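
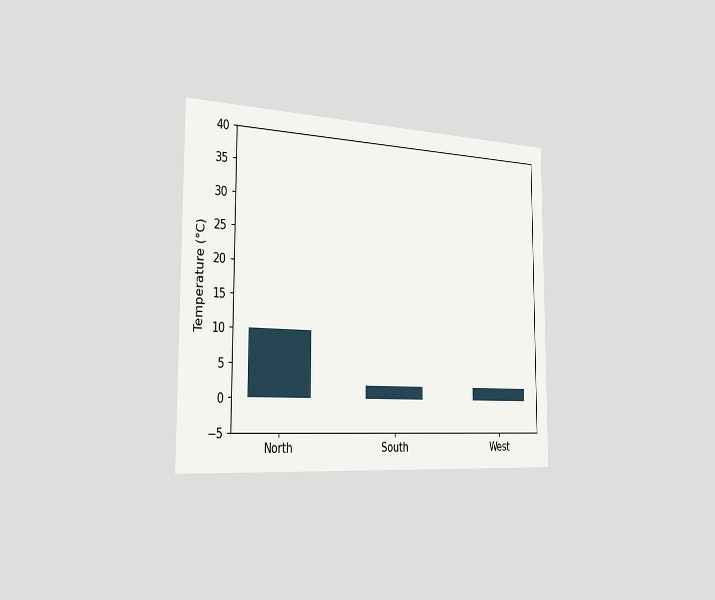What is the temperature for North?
The chart is viewed slightly from the left. Reading along the chart's y-axis, the North bar reaches 10°C.

10°C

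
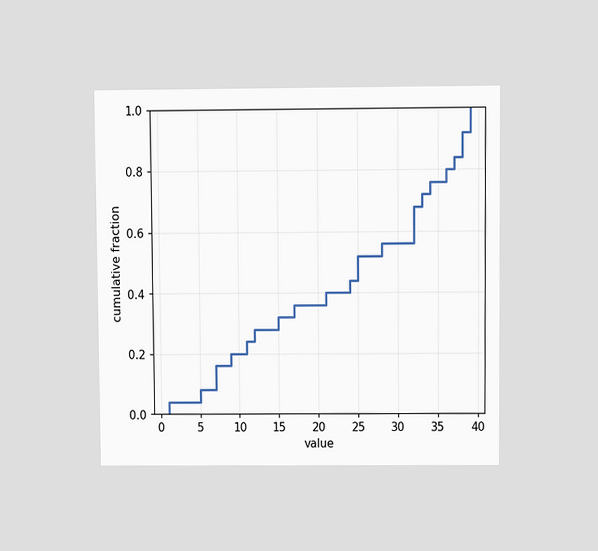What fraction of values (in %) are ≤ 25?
The chart is viewed at a slight angle. At x=25 the ECDF step is at 52%.

52%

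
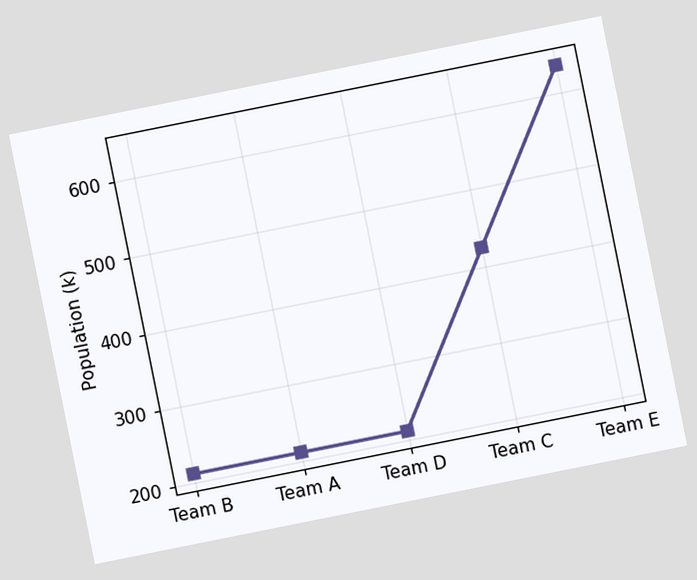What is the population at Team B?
The chart is tilted about 11° counter-clockwise. At Team B, the line is at 212k.

212k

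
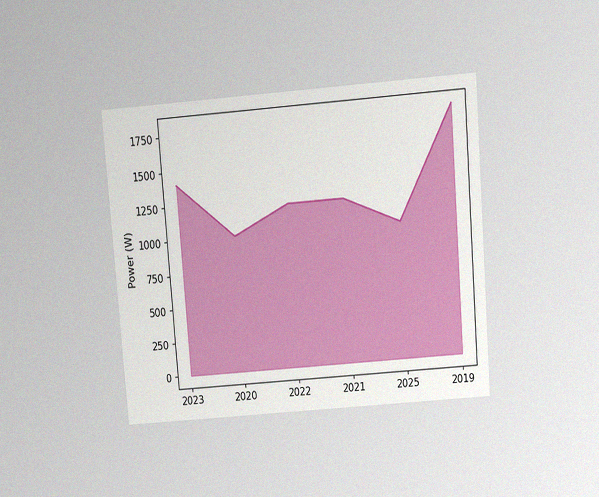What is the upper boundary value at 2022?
The chart is tilted about 4° counter-clockwise and viewed slightly from above, with some photo noise. At 2022 the upper boundary is at 1200W.

1200W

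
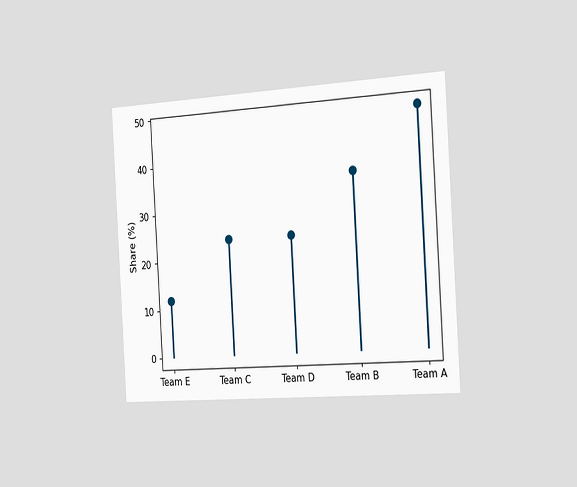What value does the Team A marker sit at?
48%

The chart is tilted about 3° counter-clockwise and viewed slightly from the right. The Team A marker sits at 48%.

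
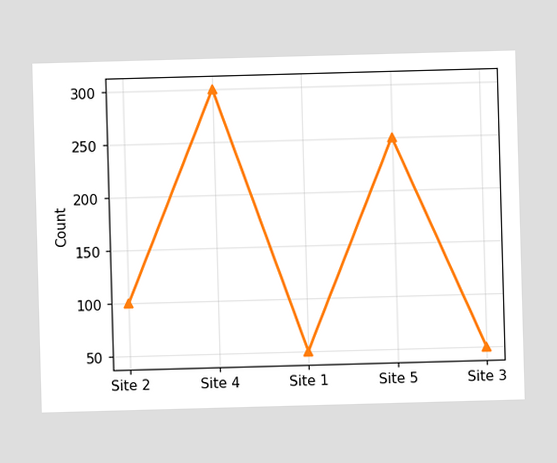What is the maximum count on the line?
The highest point is at Site 4, and reading across to the y-axis gives 300.

300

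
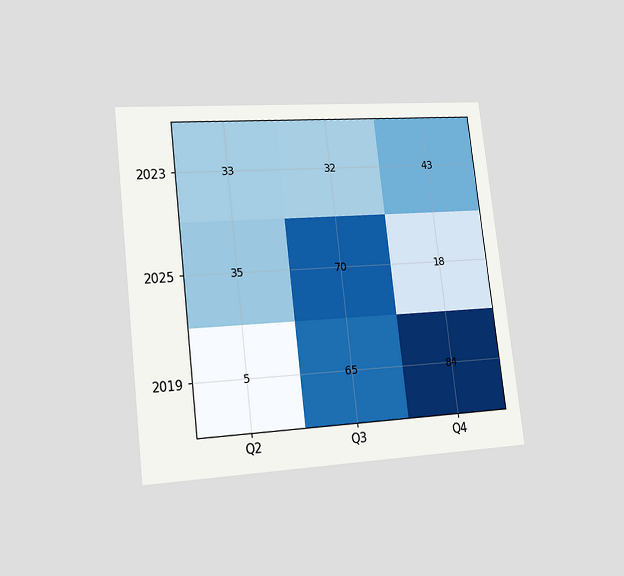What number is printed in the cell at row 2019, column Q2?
5

The chart is tilted about 7° counter-clockwise and viewed slightly from the left. The (2019, Q2) cell reads 5.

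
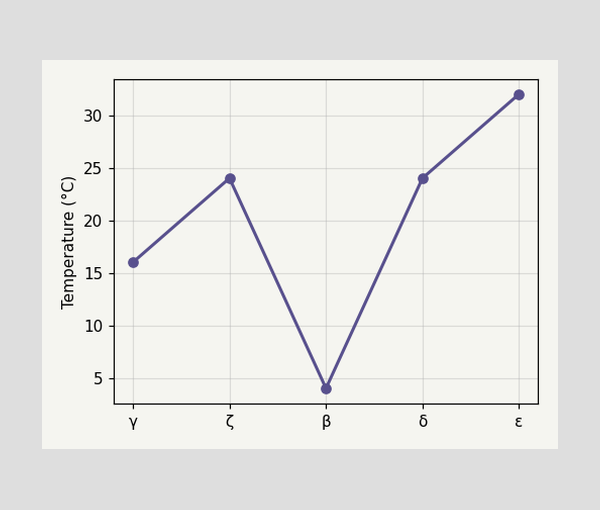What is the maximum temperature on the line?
32°C

The highest point is at ε, and reading across to the y-axis gives 32°C.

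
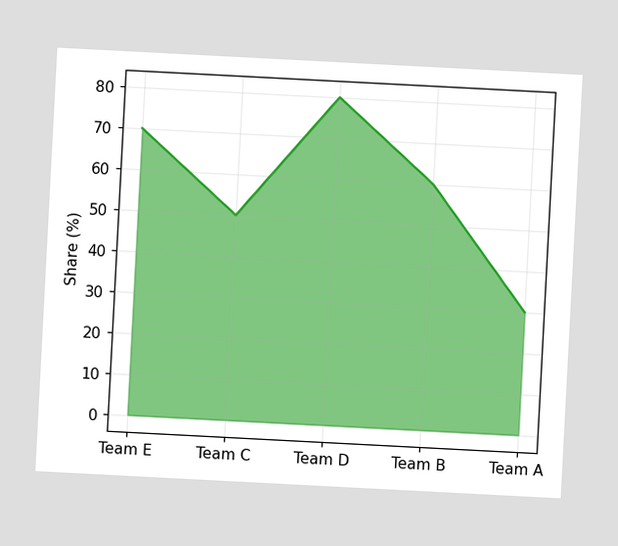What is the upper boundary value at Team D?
80%

The chart is tilted about 3° clockwise. At Team D the upper boundary is at 80%.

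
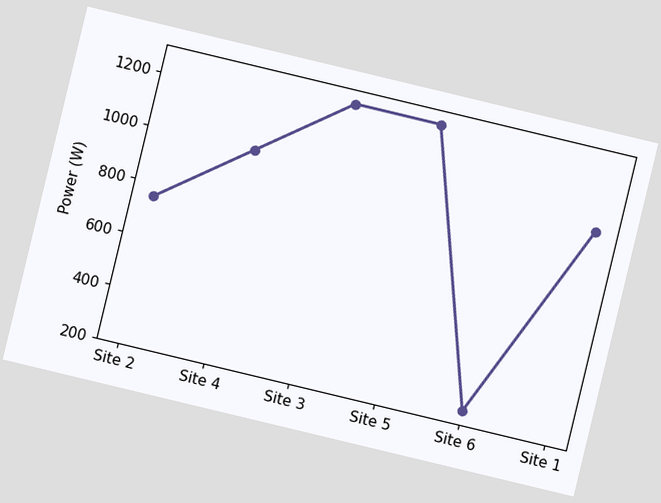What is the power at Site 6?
250W

The chart is tilted about 14° clockwise. At Site 6, the line is at 250W.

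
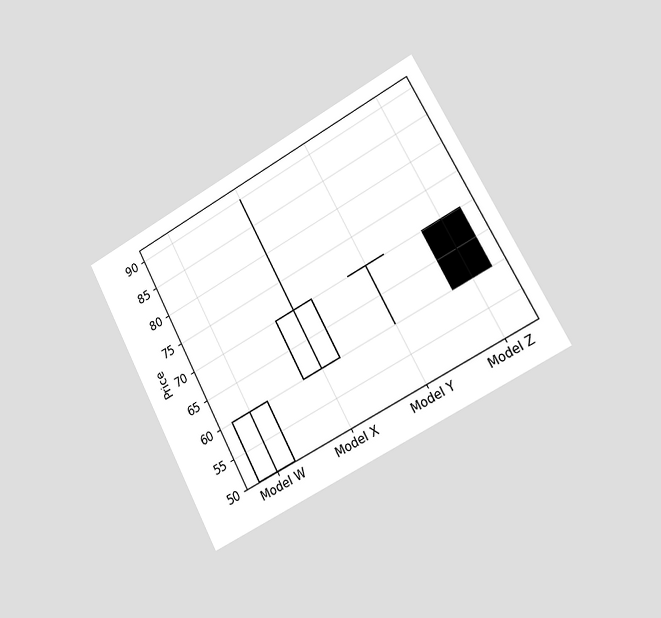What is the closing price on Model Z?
60

The chart is tilted about 28° counter-clockwise and viewed slightly from the right. The Model Z candle closes at 60.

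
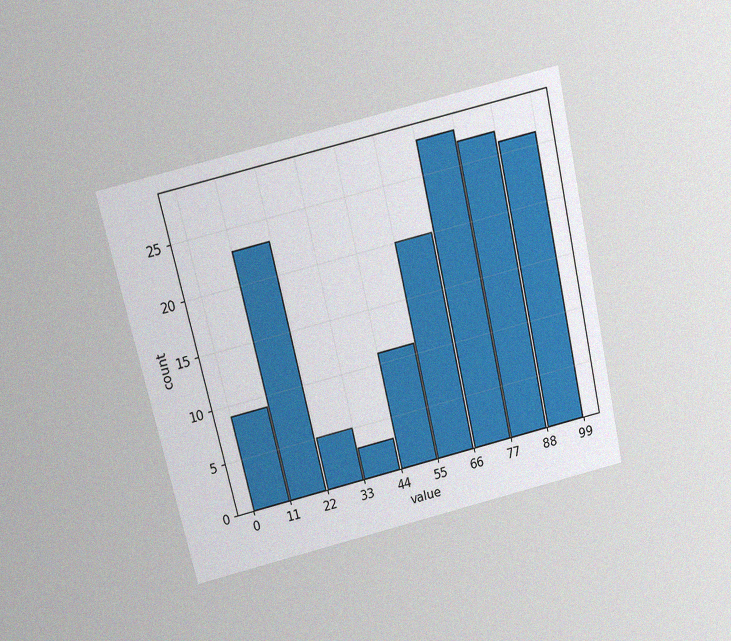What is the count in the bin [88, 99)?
The chart is tilted about 13° counter-clockwise and viewed slightly from above, with some photo noise. The [88, 99) bin has height 26.

26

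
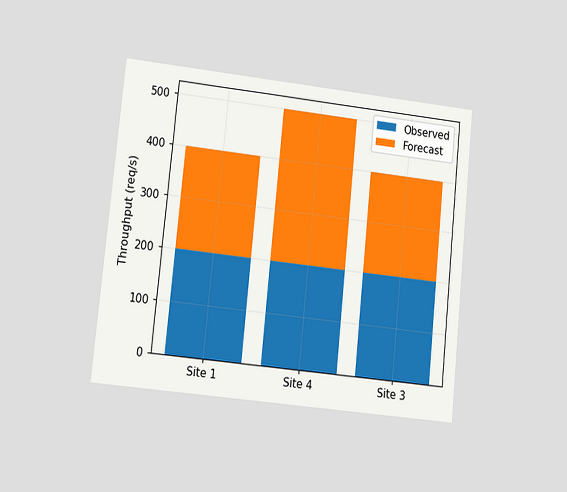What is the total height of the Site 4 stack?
500req/s

The chart is tilted about 6° clockwise and viewed at a slight angle. The Site 4 stack's top reaches 500req/s on the y-axis.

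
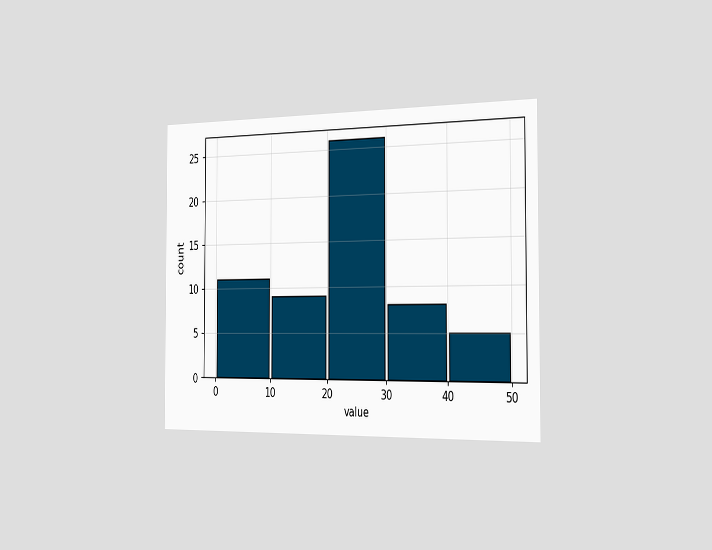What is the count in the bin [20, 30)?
26

The chart is viewed slightly from the right. The [20, 30) bin has height 26.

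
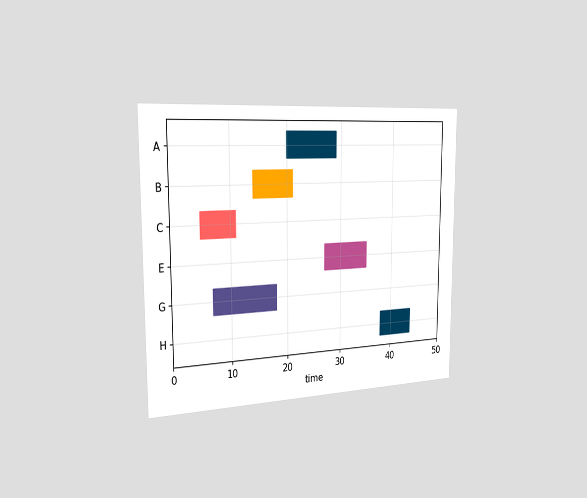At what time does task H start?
The chart is viewed slightly from the left. The H bar begins at t=38.

38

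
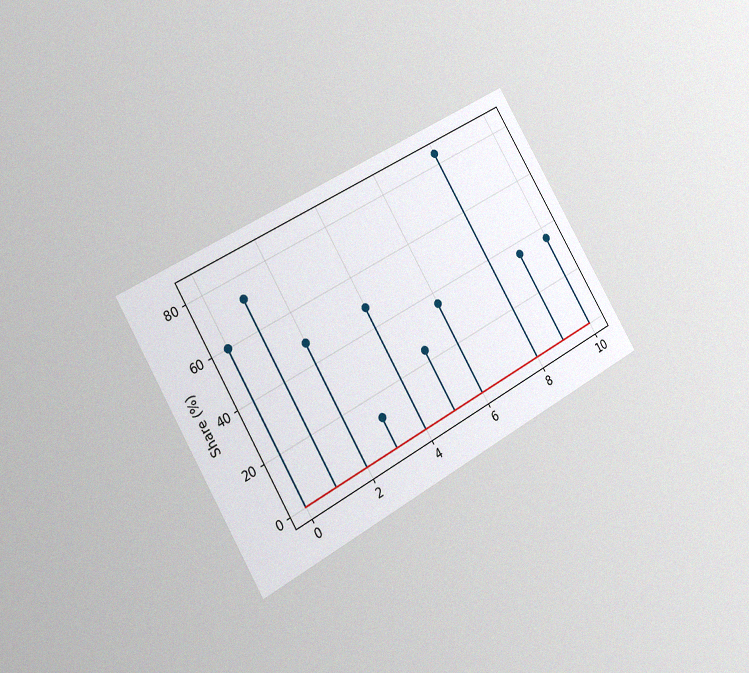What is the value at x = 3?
12%

The chart is tilted about 30° counter-clockwise and viewed slightly from the left, with some photo noise. The stem at x=3 reaches 12%.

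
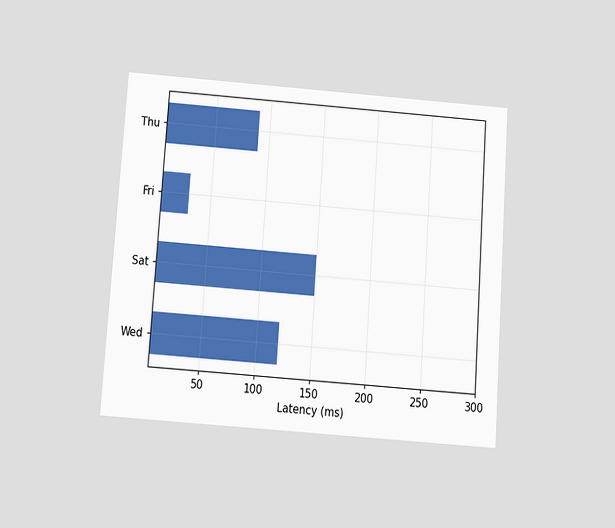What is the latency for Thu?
90ms

The chart is tilted about 4° clockwise and viewed slightly from below. Reading along the chart's x-axis, the Thu bar reaches 90ms.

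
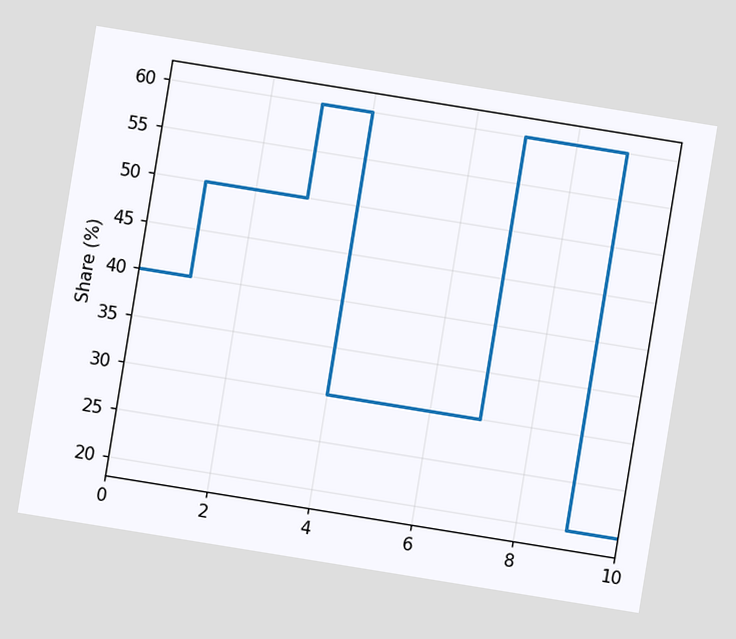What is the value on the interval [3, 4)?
The chart is tilted about 9° clockwise. On [3, 4) the step sits at 60%.

60%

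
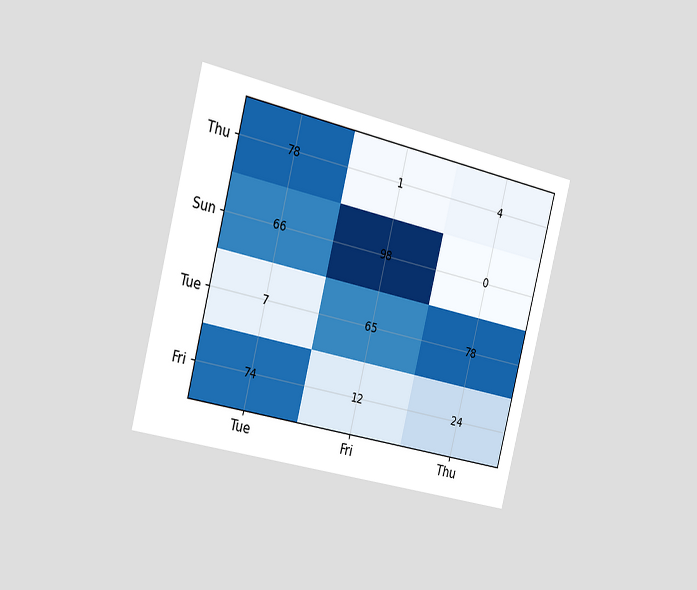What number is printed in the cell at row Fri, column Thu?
24

The chart is tilted about 14° clockwise and viewed slightly from the left. The (Fri, Thu) cell reads 24.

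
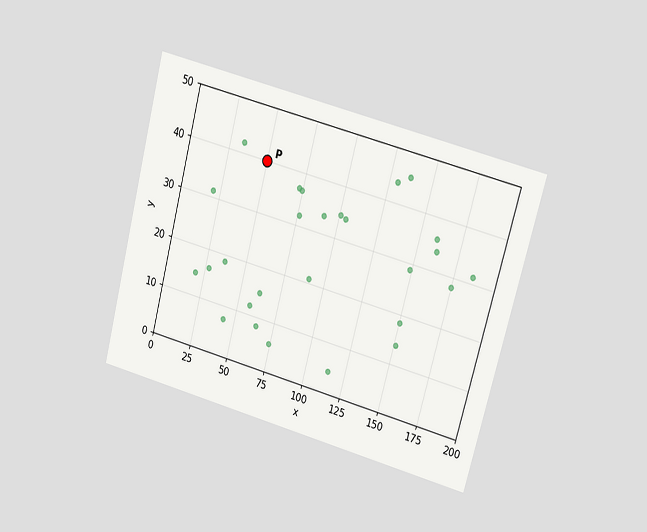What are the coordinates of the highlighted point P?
(50, 40)

The chart is tilted about 15° clockwise and viewed at a slight angle. Following the gridlines from P to each axis, P sits at (50, 40).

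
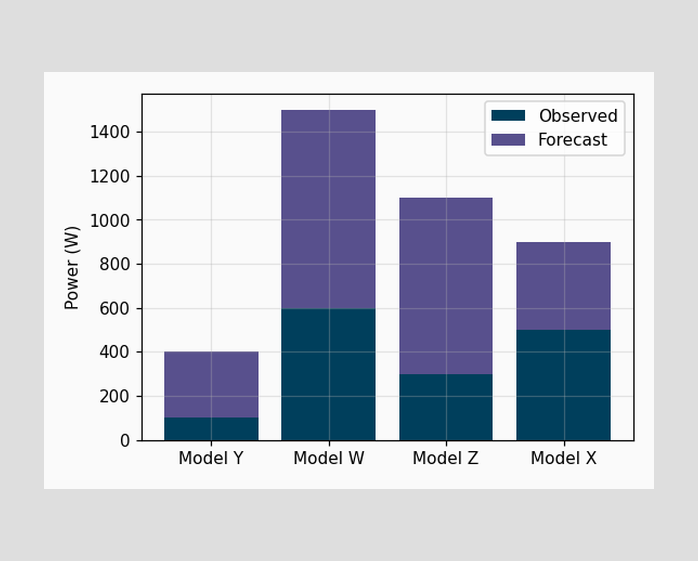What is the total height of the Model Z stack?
1100W

The Model Z stack's top reaches 1100W on the y-axis.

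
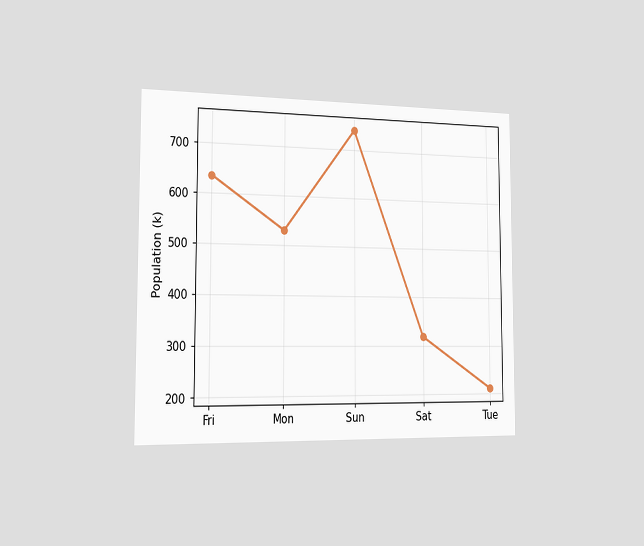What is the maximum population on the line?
742k

The chart is viewed slightly from the left. The highest point is at Sun, and reading across to the y-axis gives 742k.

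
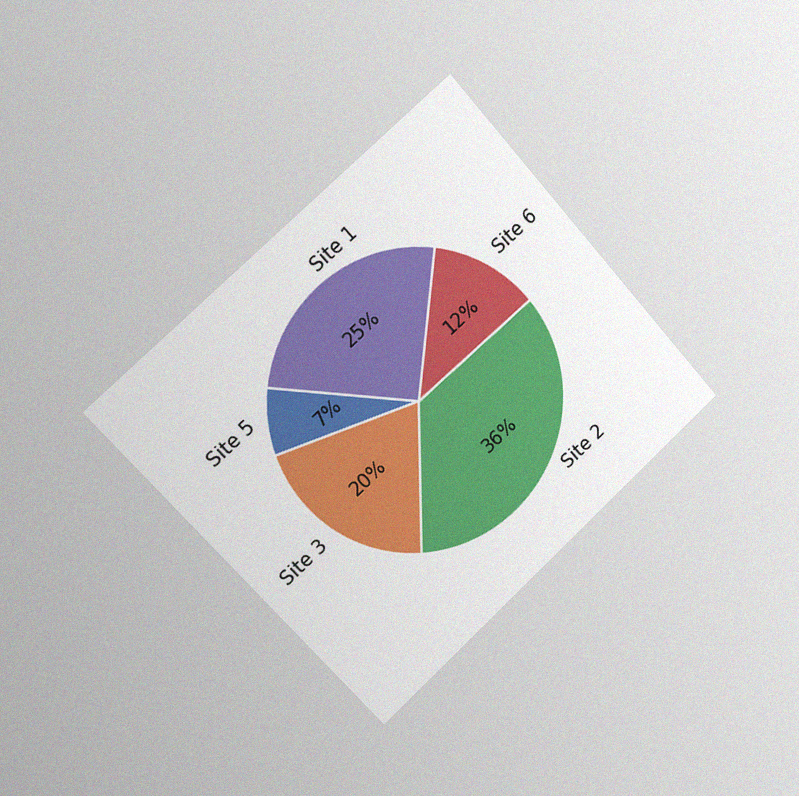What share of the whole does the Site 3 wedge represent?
The chart is tilted about 42° counter-clockwise and viewed slightly from the left, with some photo noise. The Site 3 slice takes up 20% of the pie.

20%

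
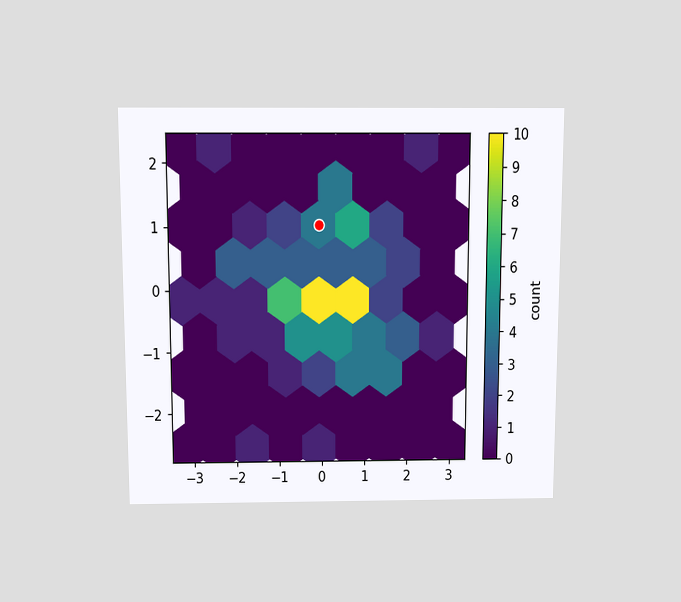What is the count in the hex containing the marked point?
The chart is viewed slightly from above. The marked hex reads 4 on the colorbar.

4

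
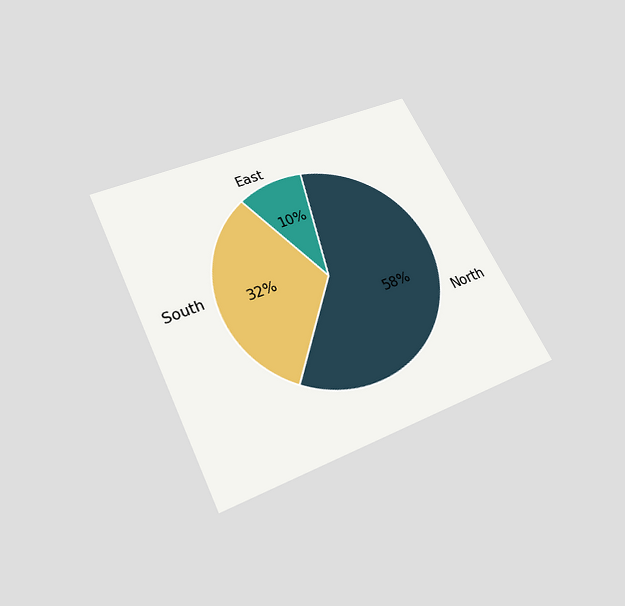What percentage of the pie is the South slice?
32%

The chart is tilted about 26° counter-clockwise and viewed slightly from below. The South slice takes up 32% of the pie.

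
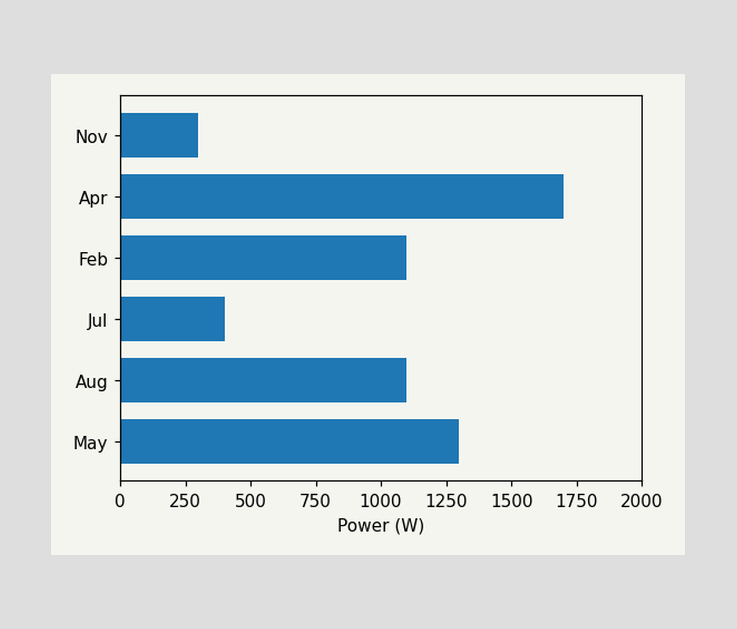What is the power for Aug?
Reading along the chart's x-axis, the Aug bar reaches 1100W.

1100W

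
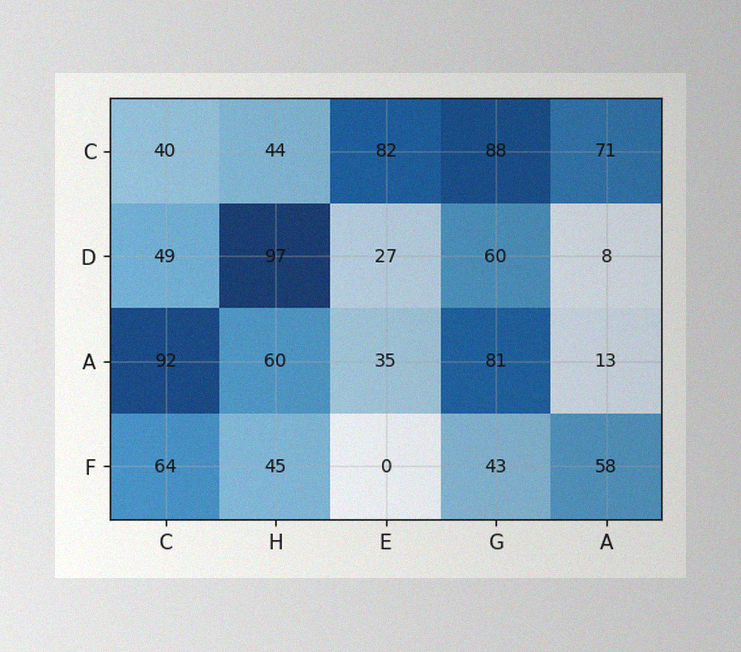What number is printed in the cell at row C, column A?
The image has some photo noise and uneven lighting. The (C, A) cell reads 71.

71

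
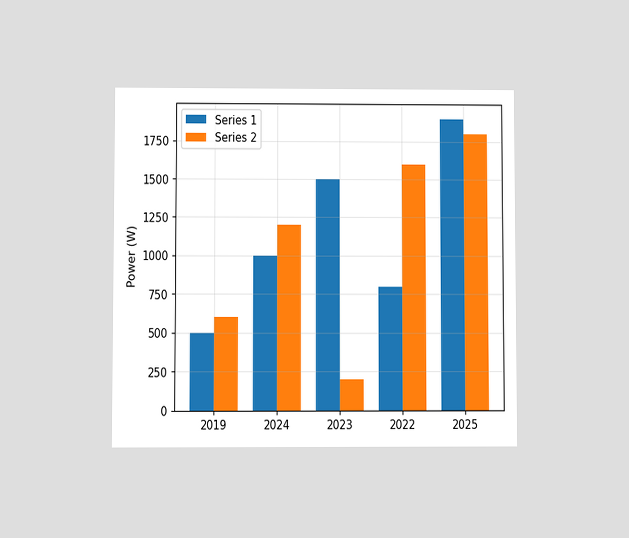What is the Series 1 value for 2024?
The chart is viewed at a slight angle. The Series 1 bar at 2024 reaches 1000W on the y-axis.

1000W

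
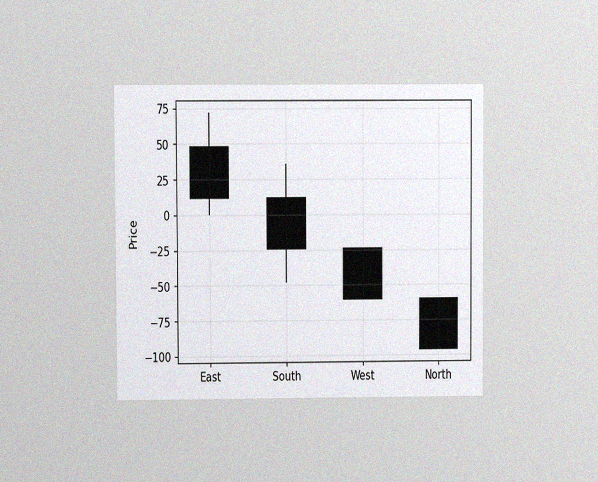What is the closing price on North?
-96

The chart is viewed at a slight angle, with some photo noise. The North candle closes at -96.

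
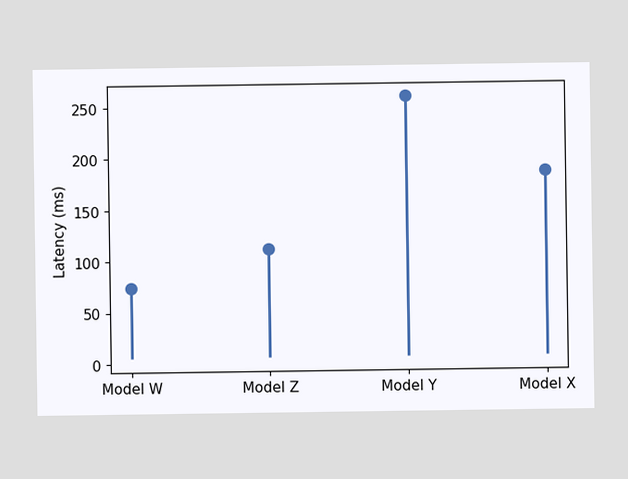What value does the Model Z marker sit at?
The Model Z marker sits at 111ms.

111ms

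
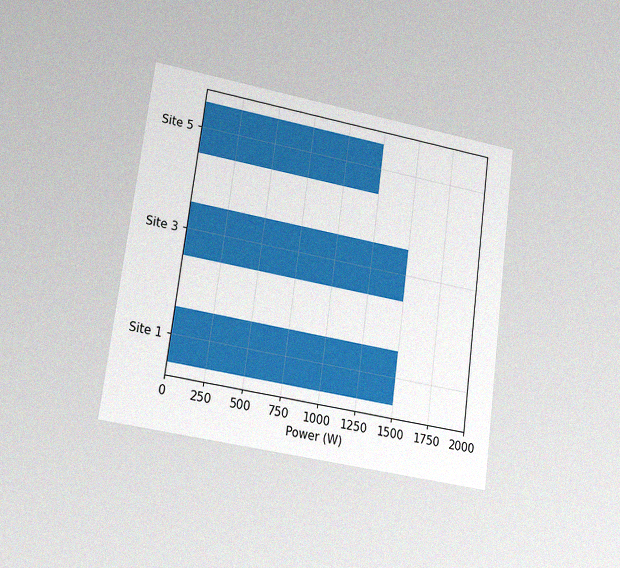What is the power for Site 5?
The chart is tilted about 7° clockwise and viewed at a slight angle, with some photo noise. Reading along the chart's x-axis, the Site 5 bar reaches 1250W.

1250W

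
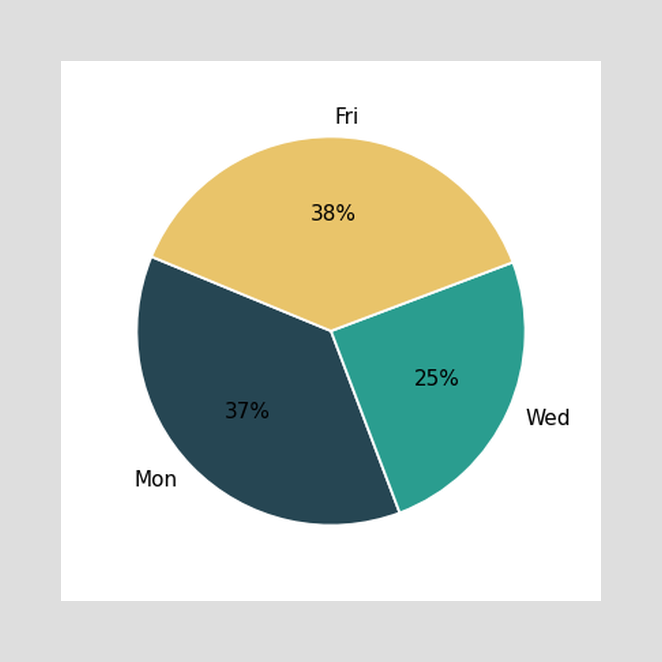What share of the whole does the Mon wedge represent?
The Mon slice takes up 37% of the pie.

37%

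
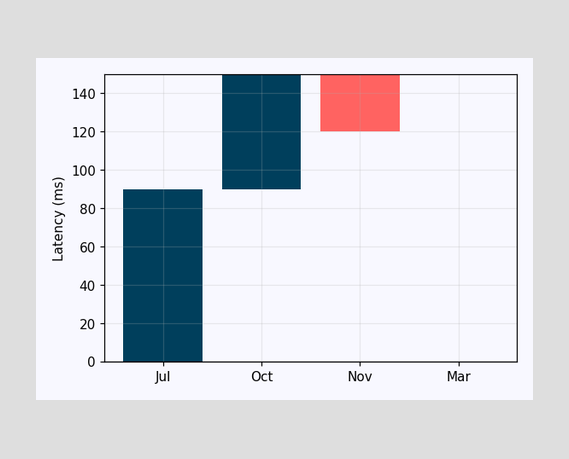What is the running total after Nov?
120ms

After Nov the running total reaches 120ms.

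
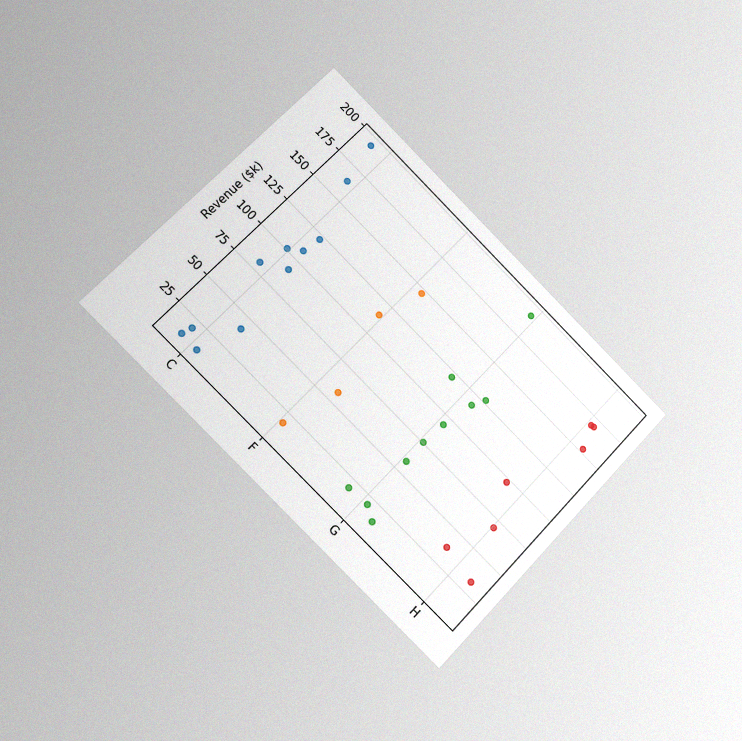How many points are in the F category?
4

The chart is tilted about 44° clockwise and viewed slightly from the left, with some photo noise. Counting the markers in the F column gives 4.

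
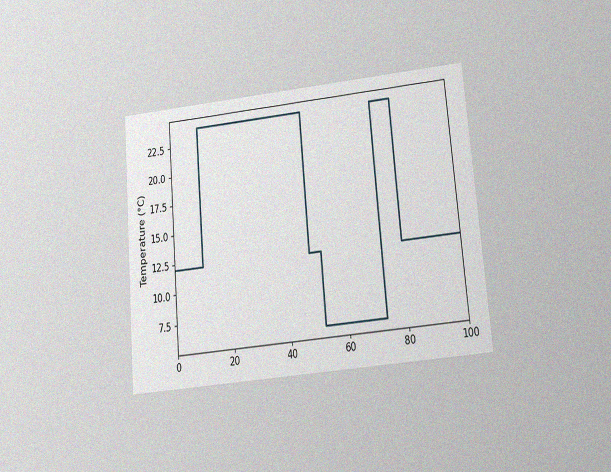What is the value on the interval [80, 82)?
The chart is tilted about 5° counter-clockwise and viewed at a slight angle, with some photo noise. On [80, 82) the step sits at 12°C.

12°C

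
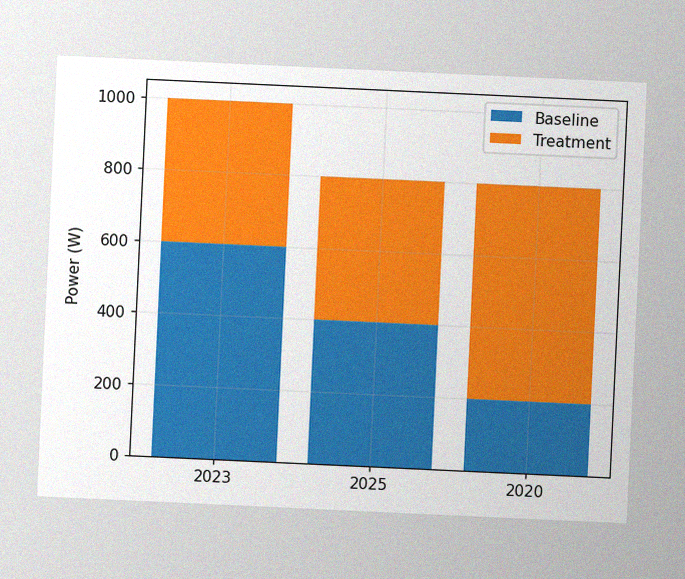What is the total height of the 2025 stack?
The chart is tilted about 3° clockwise, with some photo noise. The 2025 stack's top reaches 800W on the y-axis.

800W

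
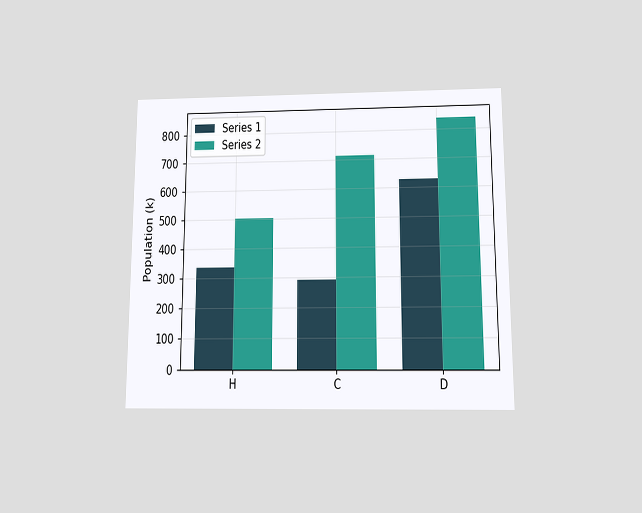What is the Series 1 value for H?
336k

The chart is viewed slightly from below. The Series 1 bar at H reaches 336k on the y-axis.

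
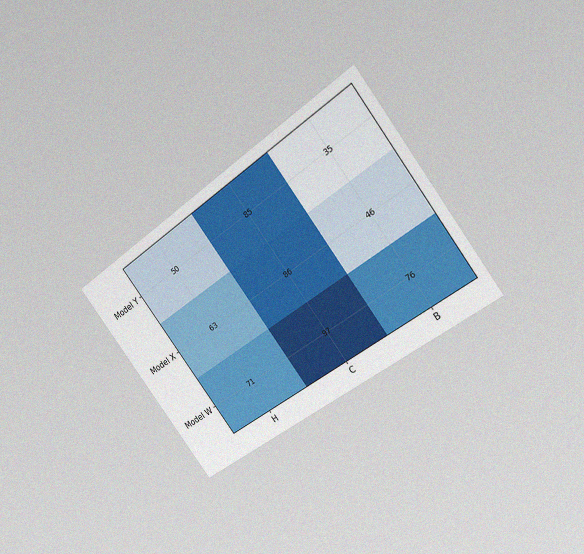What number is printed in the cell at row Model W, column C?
The chart is tilted about 37° counter-clockwise and viewed at a slight angle, with some photo noise. The (Model W, C) cell reads 97.

97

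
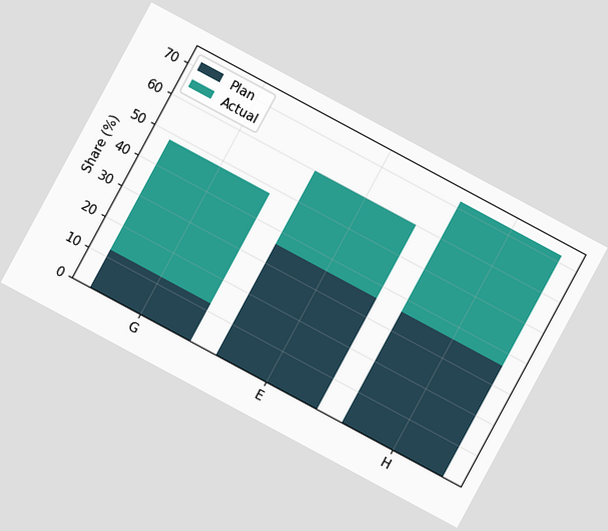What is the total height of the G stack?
48%

The chart is tilted about 28° clockwise. The G stack's top reaches 48% on the y-axis.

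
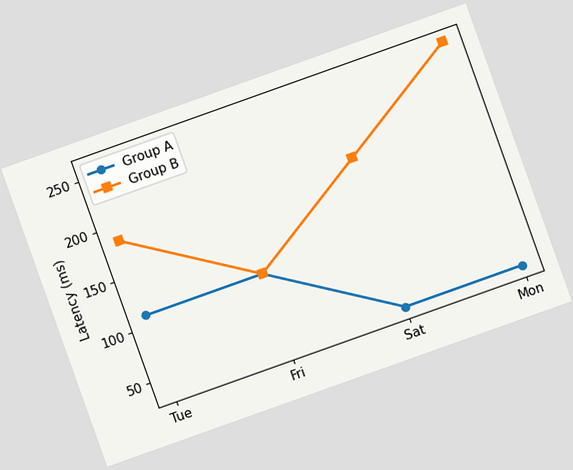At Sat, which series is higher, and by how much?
The chart is tilted about 20° counter-clockwise. At Sat, Group B sits above the other line by 148ms.

Group B, by 148ms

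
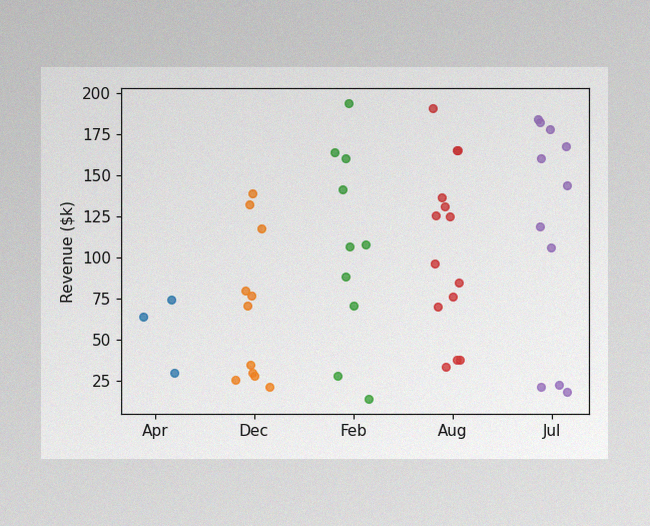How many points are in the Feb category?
The image has some photo noise and uneven lighting. Counting the markers in the Feb column gives 10.

10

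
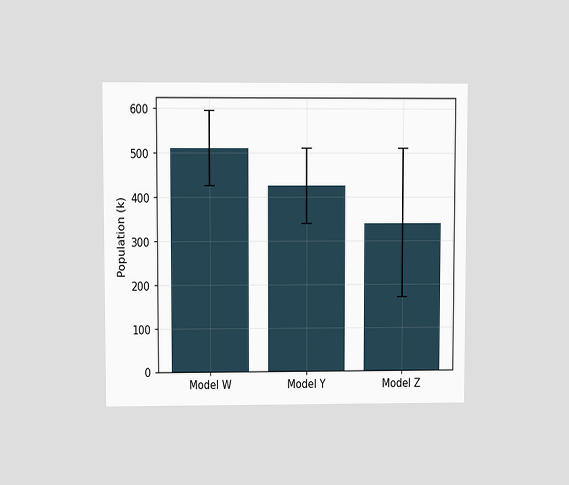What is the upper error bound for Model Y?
The chart is viewed at a slight angle. The Model Y bar's upper whisker reaches 510k.

510k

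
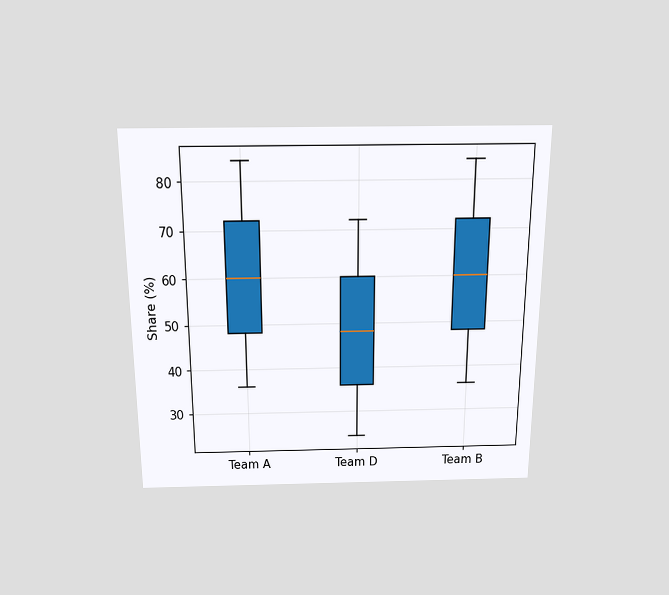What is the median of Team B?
60%

The chart is viewed slightly from above. The median line in the Team B box sits at 60%.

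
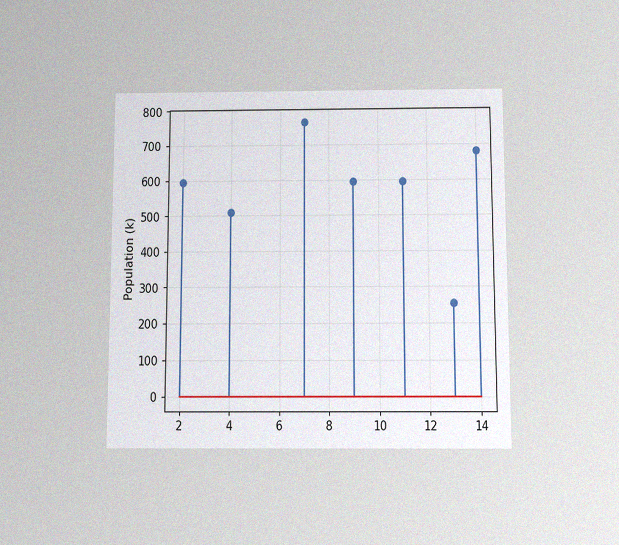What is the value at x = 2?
The chart is viewed slightly from below, with some photo noise. The stem at x=2 reaches 595k.

595k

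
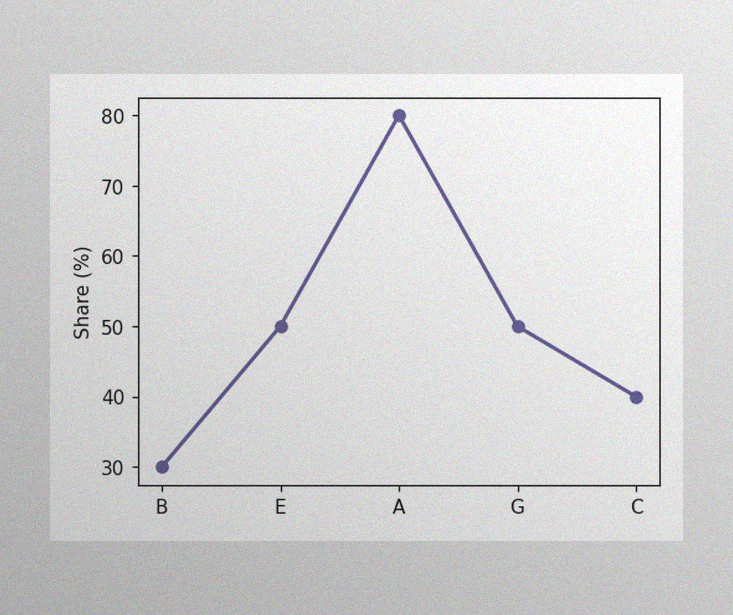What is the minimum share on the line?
The image has some photo noise and uneven lighting. The lowest point is at B, and reading across to the y-axis gives 30%.

30%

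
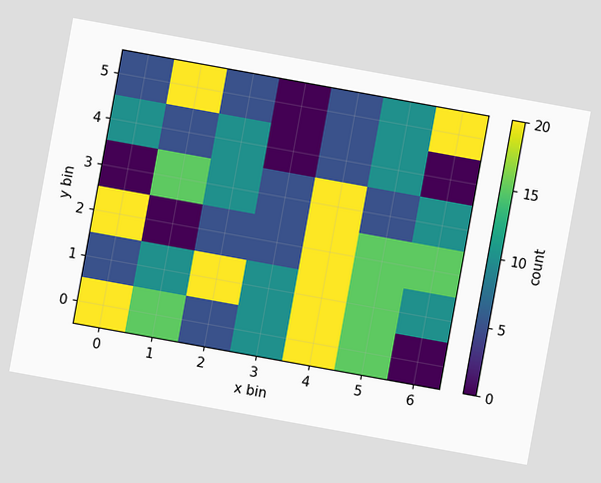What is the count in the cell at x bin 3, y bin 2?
5

The chart is tilted about 10° clockwise. Matching the cell (3, 2) against the colorbar gives 5.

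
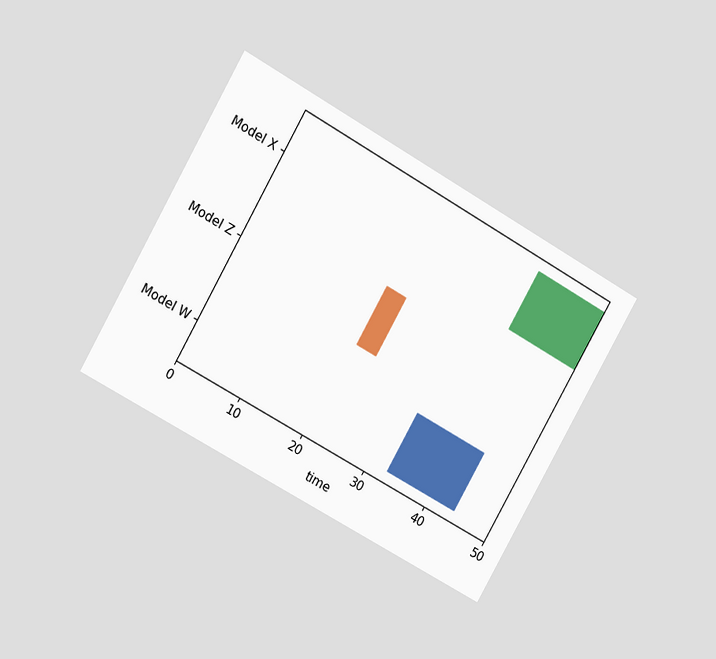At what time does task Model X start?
39

The chart is tilted about 30° clockwise and viewed at a slight angle. The Model X bar begins at t=39.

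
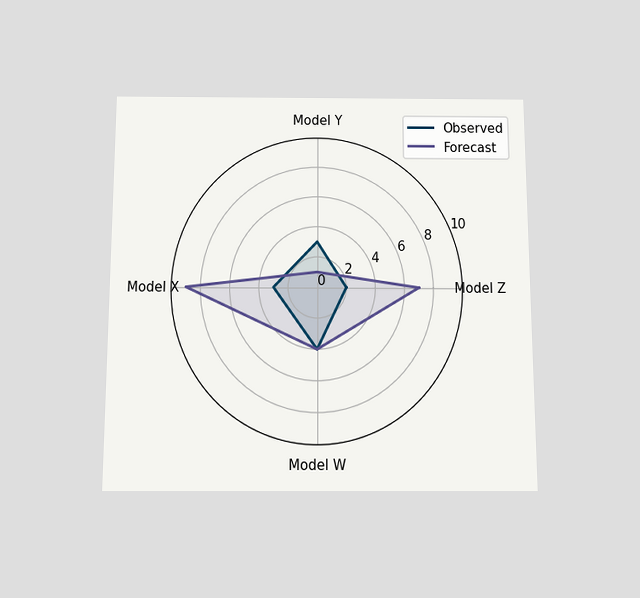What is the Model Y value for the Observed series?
The chart is viewed slightly from below. On the Model Y axis, Observed reaches 3.

3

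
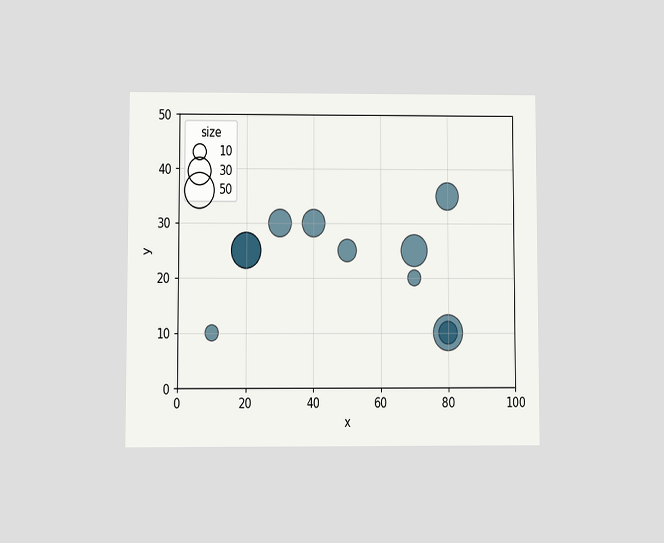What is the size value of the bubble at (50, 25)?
20

The chart is viewed at a slight angle. Matching the bubble at (50, 25) against the size legend gives 20.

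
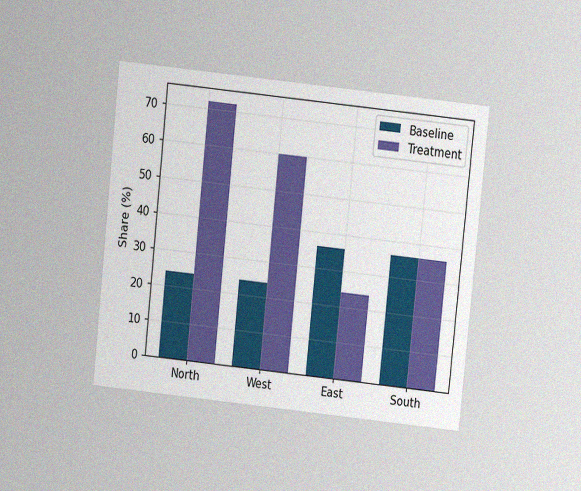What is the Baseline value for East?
36%

The chart is tilted about 6° clockwise and viewed at a slight angle, with some photo noise. The Baseline bar at East reaches 36% on the y-axis.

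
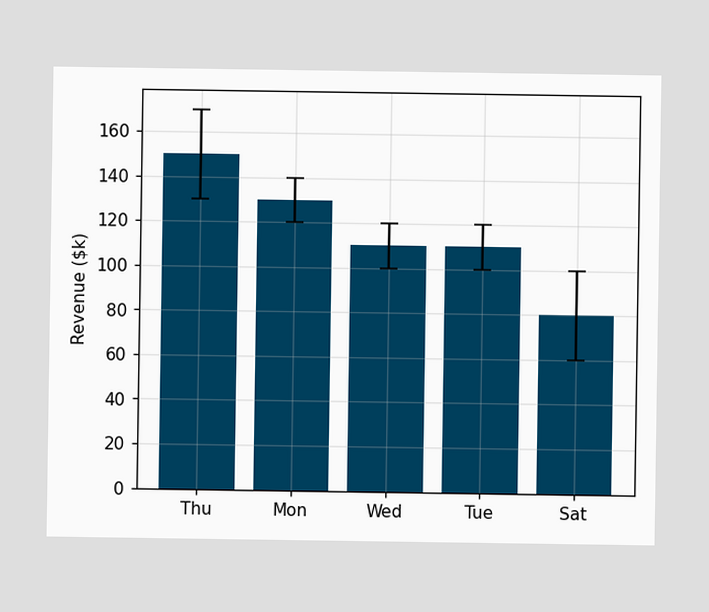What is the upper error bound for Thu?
The Thu bar's upper whisker reaches $170k.

$170k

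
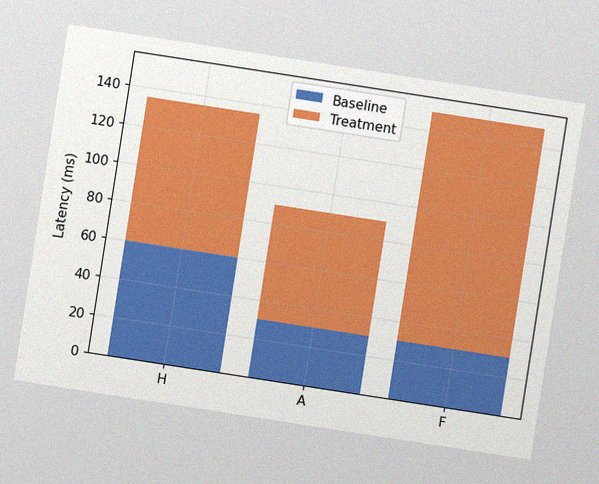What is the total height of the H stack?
135ms

The chart is tilted about 9° clockwise, with some photo noise. The H stack's top reaches 135ms on the y-axis.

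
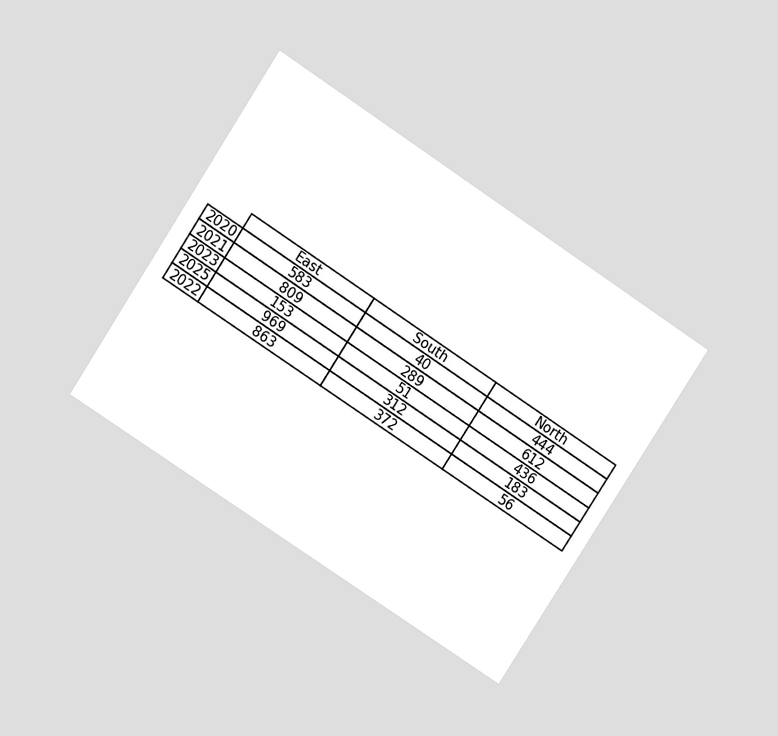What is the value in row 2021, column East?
The chart is tilted about 33° clockwise and viewed at a slight angle. The (2021, East) cell reads 809.

809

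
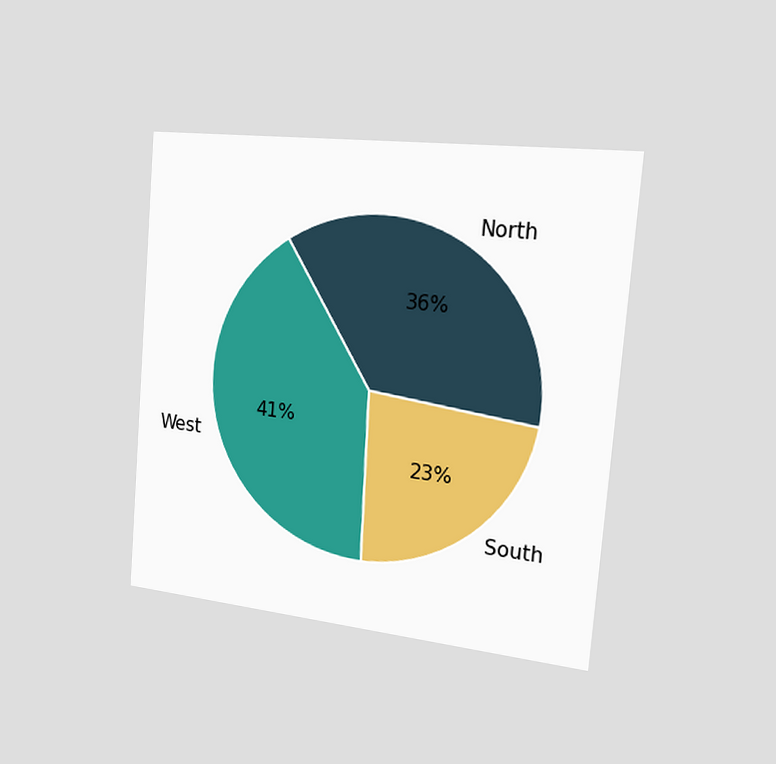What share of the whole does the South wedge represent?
The chart is tilted about 5° clockwise and viewed slightly from the right. The South slice takes up 23% of the pie.

23%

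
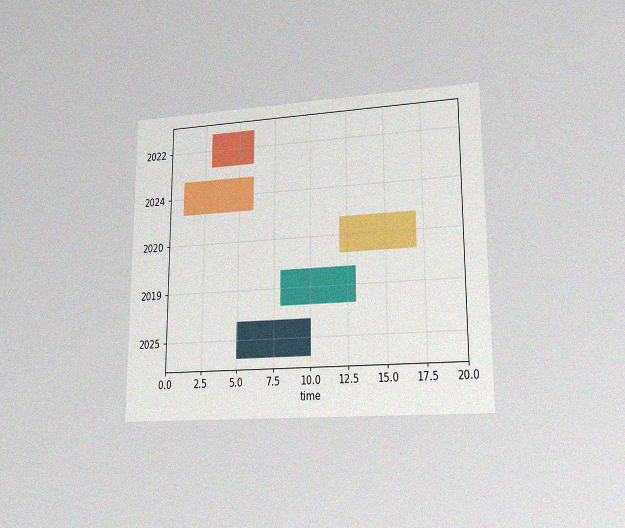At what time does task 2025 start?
The chart is viewed at a slight angle, with some photo noise. The 2025 bar begins at t=5.

5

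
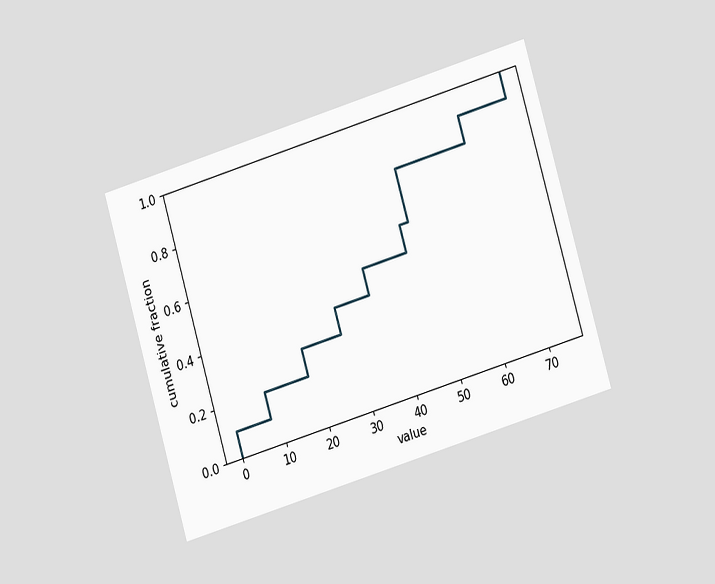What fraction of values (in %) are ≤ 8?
The chart is tilted about 17° counter-clockwise and viewed at a slight angle. At x=8 the ECDF step is at 20%.

20%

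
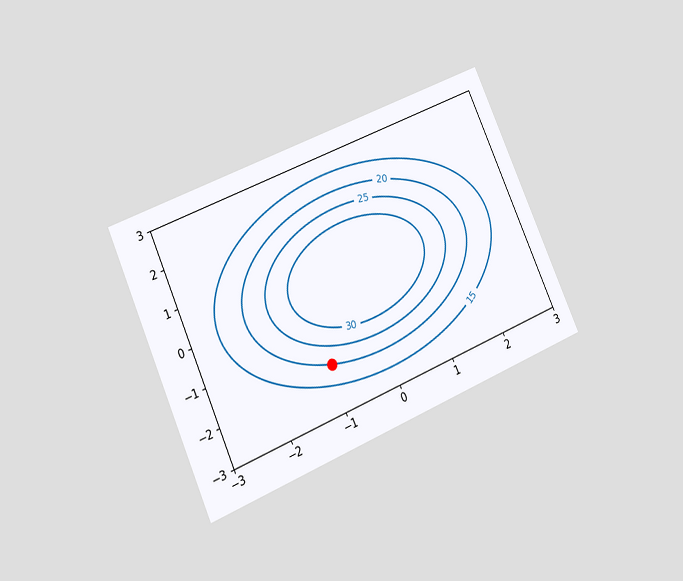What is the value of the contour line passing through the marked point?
20

The chart is tilted about 24° counter-clockwise and viewed at a slight angle. The marked point sits on the contour labelled 20.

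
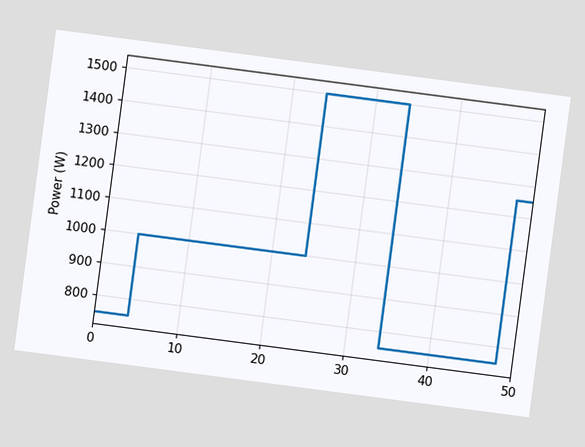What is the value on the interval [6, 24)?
1000W

The chart is tilted about 7° clockwise. On [6, 24) the step sits at 1000W.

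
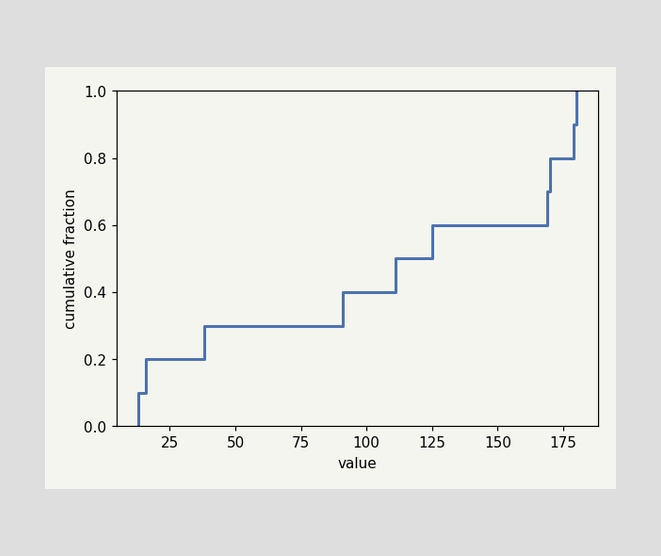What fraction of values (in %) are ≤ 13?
10%

At x=13 the ECDF step is at 10%.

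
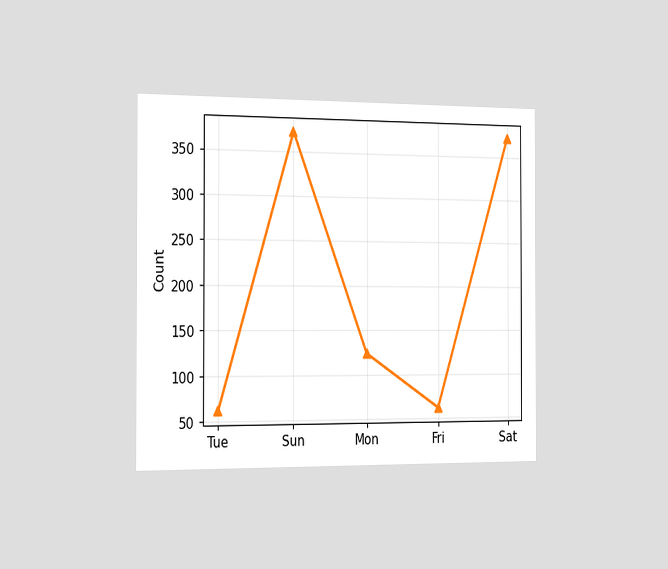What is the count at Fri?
The chart is viewed slightly from the left. At Fri, the line is at 62.

62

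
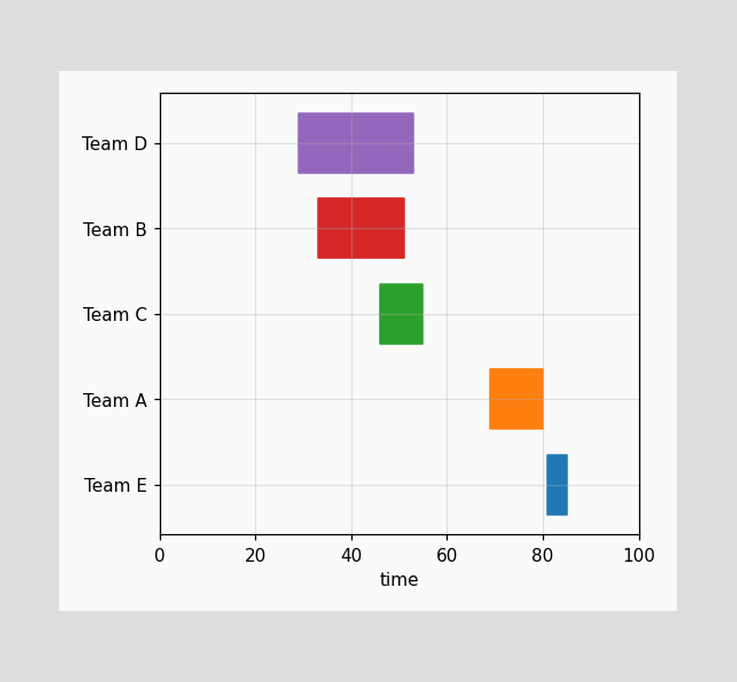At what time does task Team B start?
33

The Team B bar begins at t=33.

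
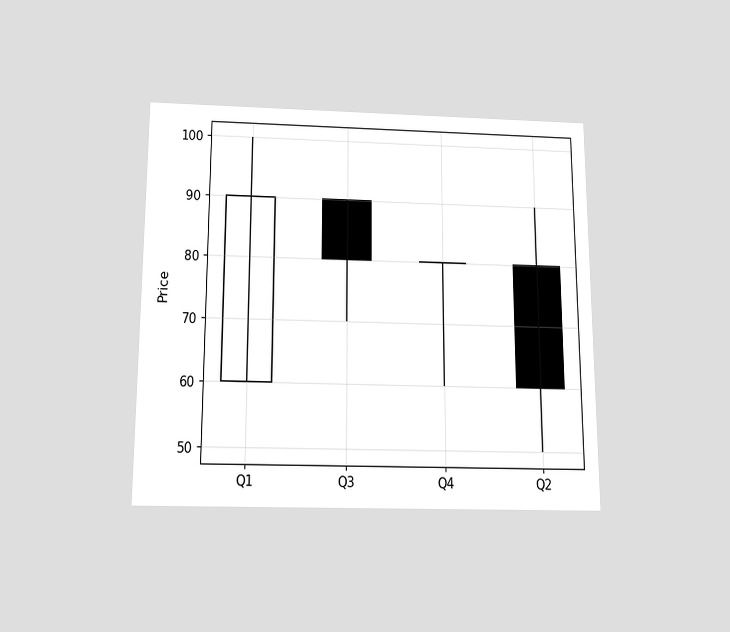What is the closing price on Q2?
The chart is viewed slightly from below. The Q2 candle closes at 60.

60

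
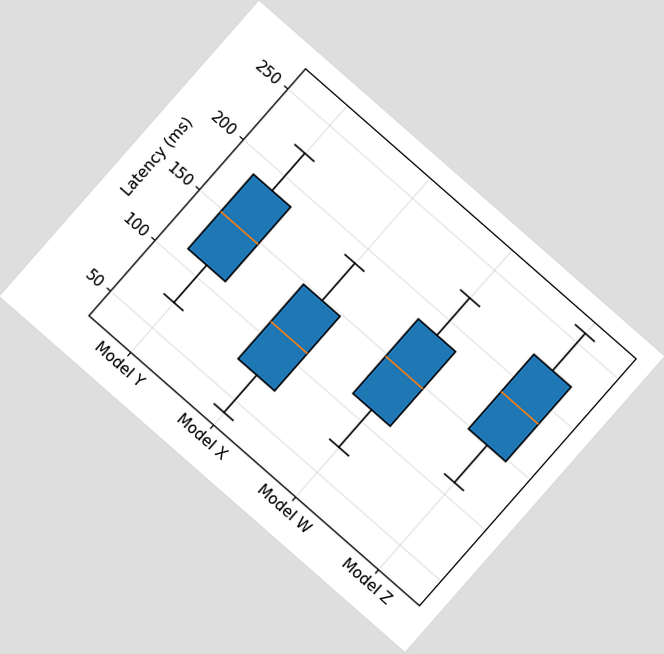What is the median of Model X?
111ms

The chart is tilted about 41° clockwise. The median line in the Model X box sits at 111ms.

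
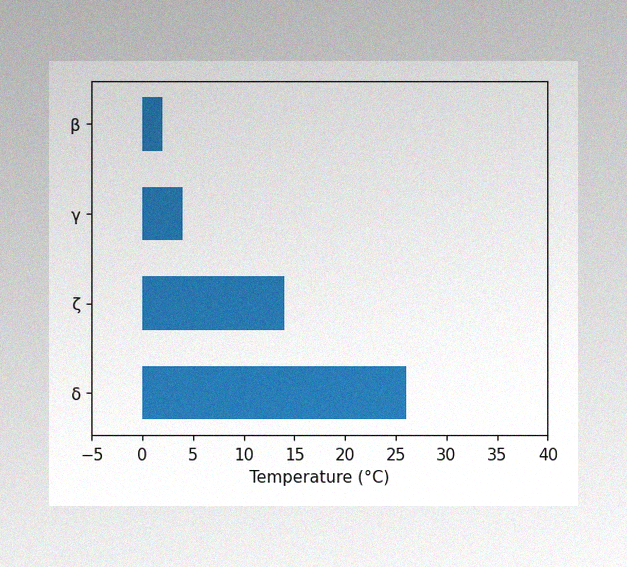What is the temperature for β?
The image has some photo noise and uneven lighting. Reading along the chart's x-axis, the β bar reaches 2°C.

2°C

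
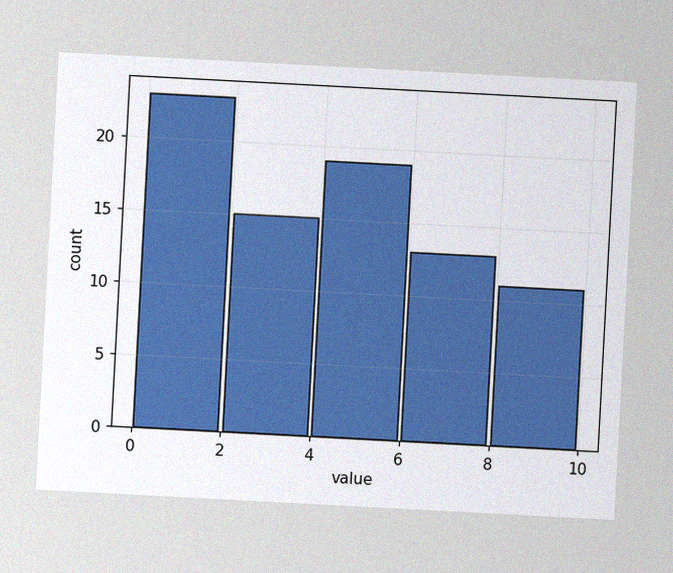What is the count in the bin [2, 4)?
The chart is tilted about 3° clockwise, with some photo noise. The [2, 4) bin has height 15.

15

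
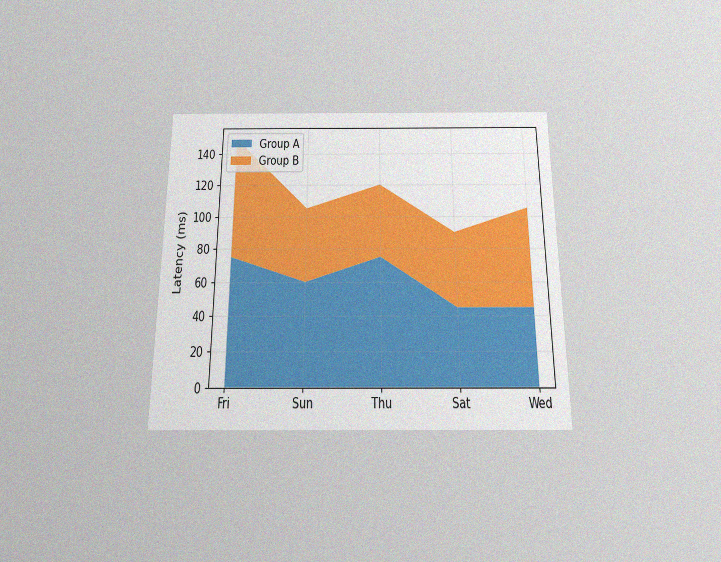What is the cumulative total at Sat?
The chart is viewed slightly from below, with some photo noise. The stacked total at Sat reaches 90ms.

90ms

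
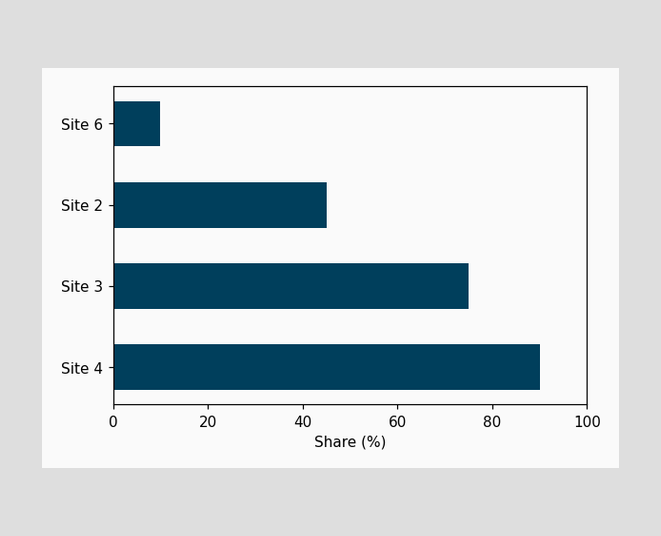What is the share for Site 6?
10%

Reading along the chart's x-axis, the Site 6 bar reaches 10%.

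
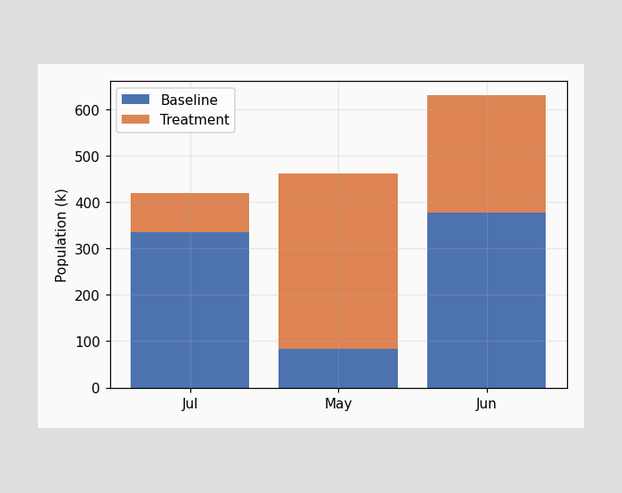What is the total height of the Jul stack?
The Jul stack's top reaches 420k on the y-axis.

420k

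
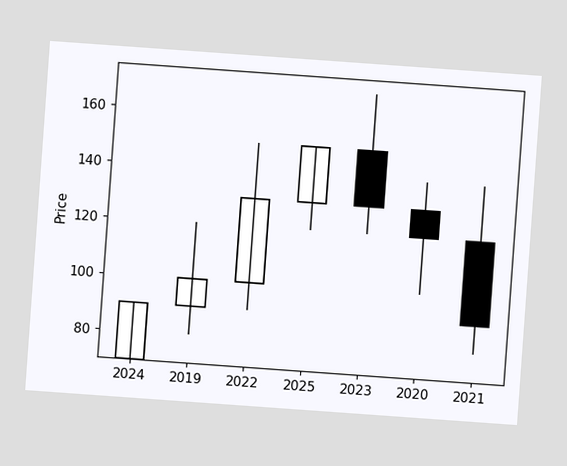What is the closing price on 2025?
150

The chart is tilted about 4° clockwise. The 2025 candle closes at 150.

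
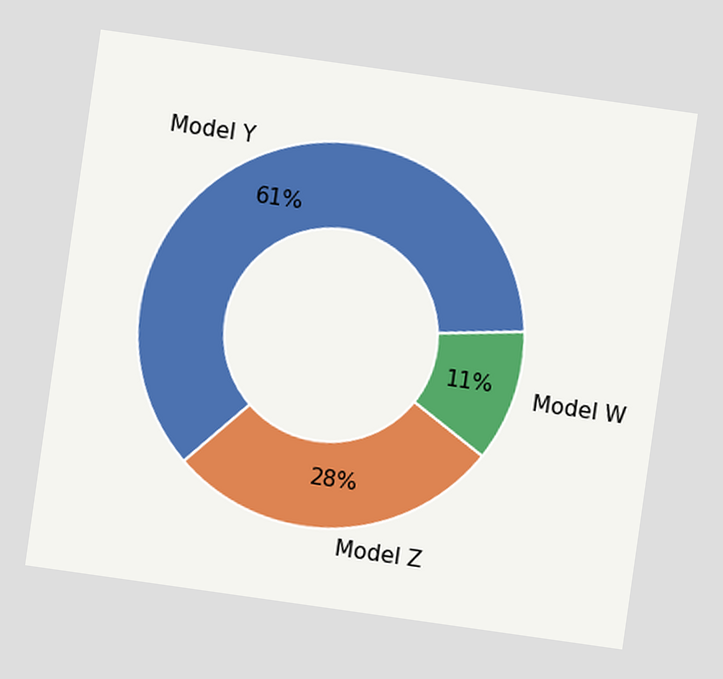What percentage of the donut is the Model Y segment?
61%

The chart is tilted about 8° clockwise. The Model Y segment takes up 61% of the ring.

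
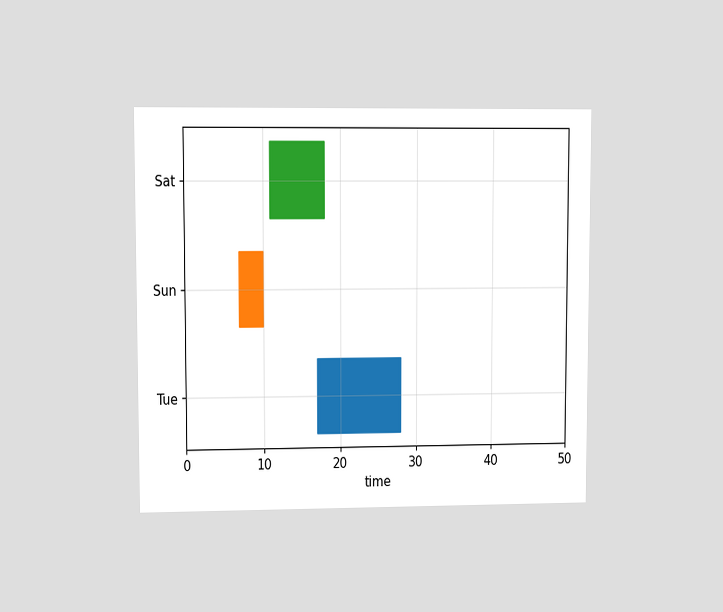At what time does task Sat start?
11

The chart is viewed at a slight angle. The Sat bar begins at t=11.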